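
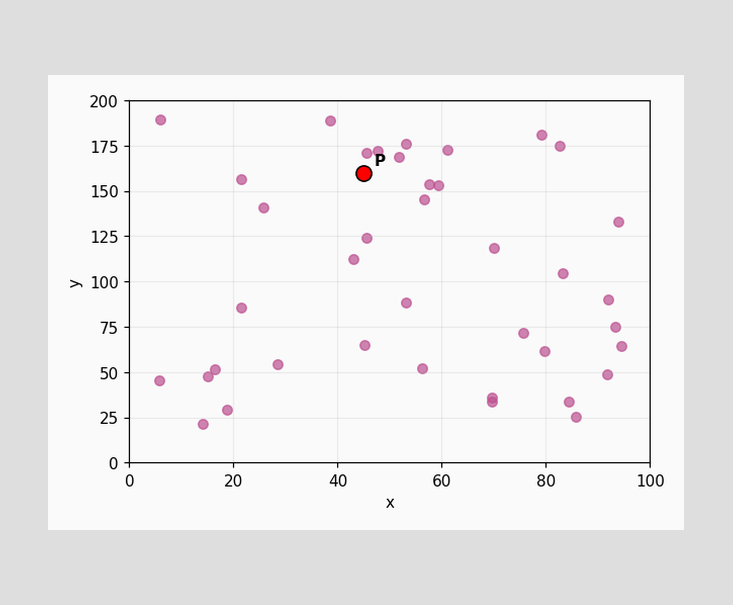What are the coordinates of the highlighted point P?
(45, 160)

Following the gridlines from P to each axis, P sits at (45, 160).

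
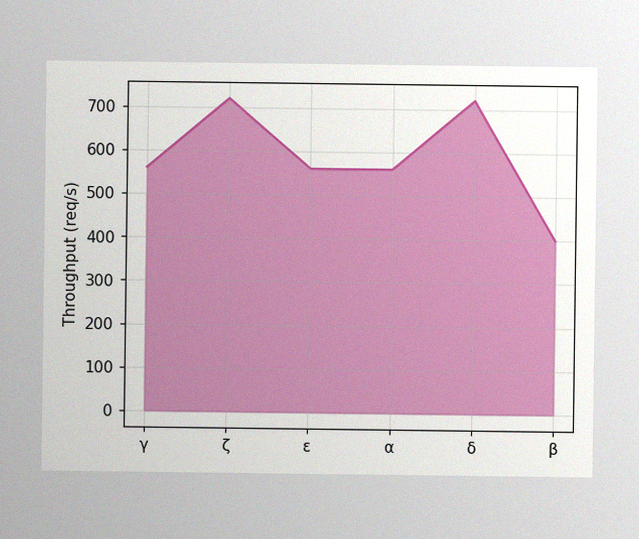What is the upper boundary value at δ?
The image has some photo noise and uneven lighting. At δ the upper boundary is at 720req/s.

720req/s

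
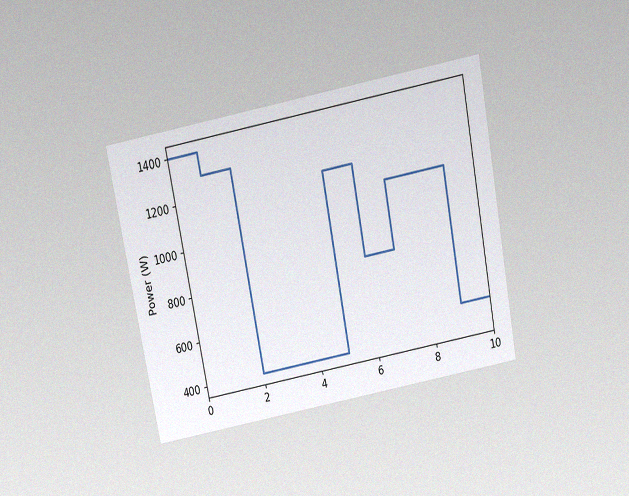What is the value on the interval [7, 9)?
The chart is tilted about 11° counter-clockwise and viewed slightly from above, with some photo noise. On [7, 9) the step sits at 1100W.

1100W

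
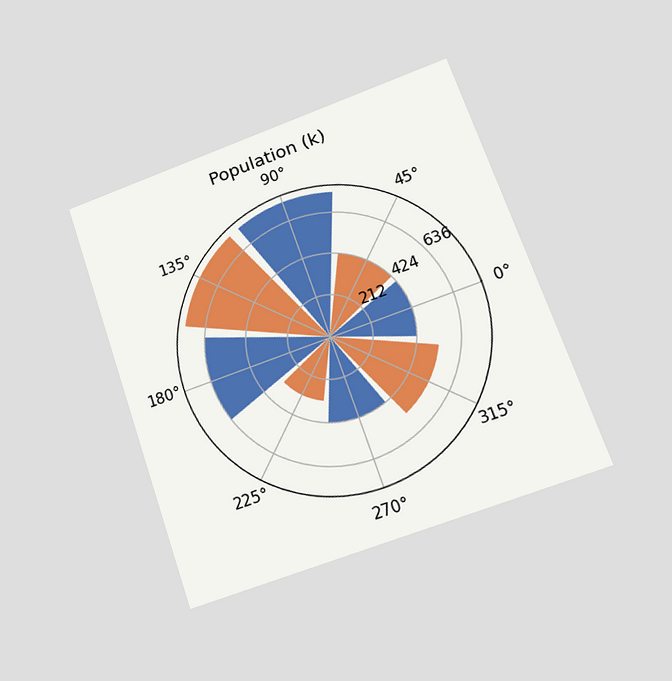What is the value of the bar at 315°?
The chart is tilted about 19° counter-clockwise and viewed at a slight angle. The bar at 315° reaches 530k on the radial axis.

530k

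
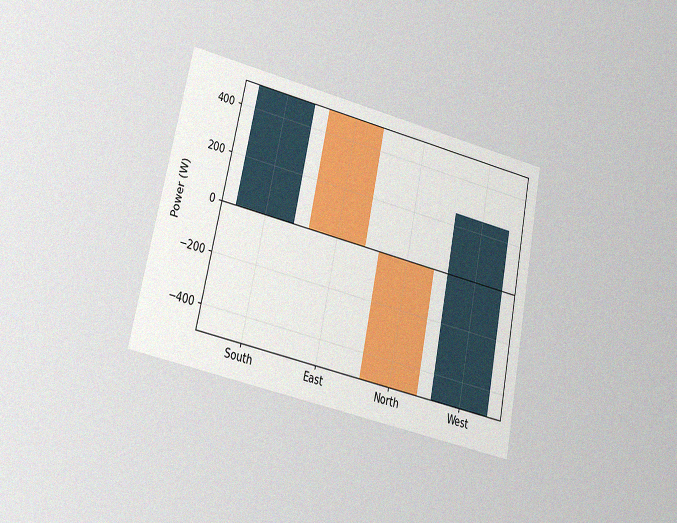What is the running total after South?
500W

The chart is tilted about 12° clockwise and viewed at a slight angle, with some photo noise. After South the running total reaches 500W.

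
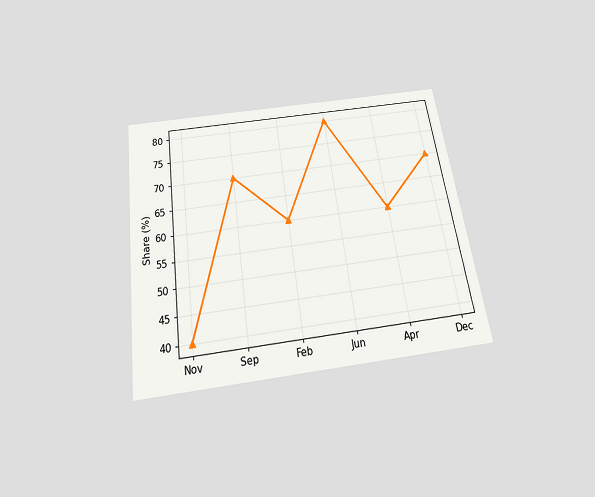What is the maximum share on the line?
80%

The chart is tilted about 8° counter-clockwise and viewed slightly from below. The highest point is at Jun, and reading across to the y-axis gives 80%.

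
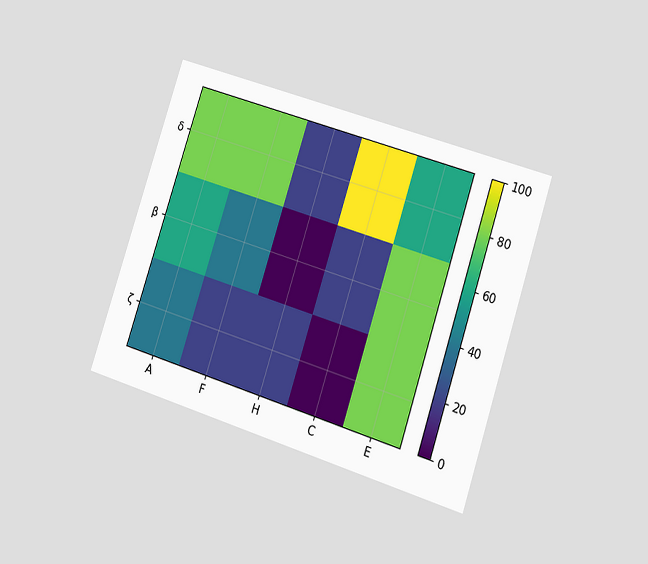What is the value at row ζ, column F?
20

The chart is tilted about 18° clockwise and viewed at a slight angle. Matching cell (ζ, F) against the colorbar gives 20.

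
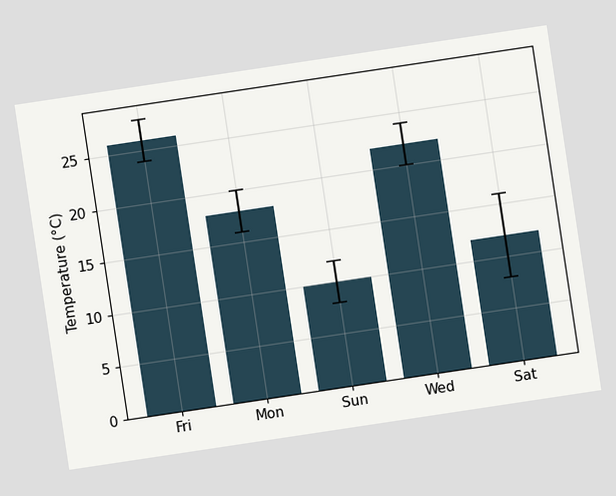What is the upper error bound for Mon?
20°C

The chart is tilted about 9° counter-clockwise. The Mon bar's upper whisker reaches 20°C.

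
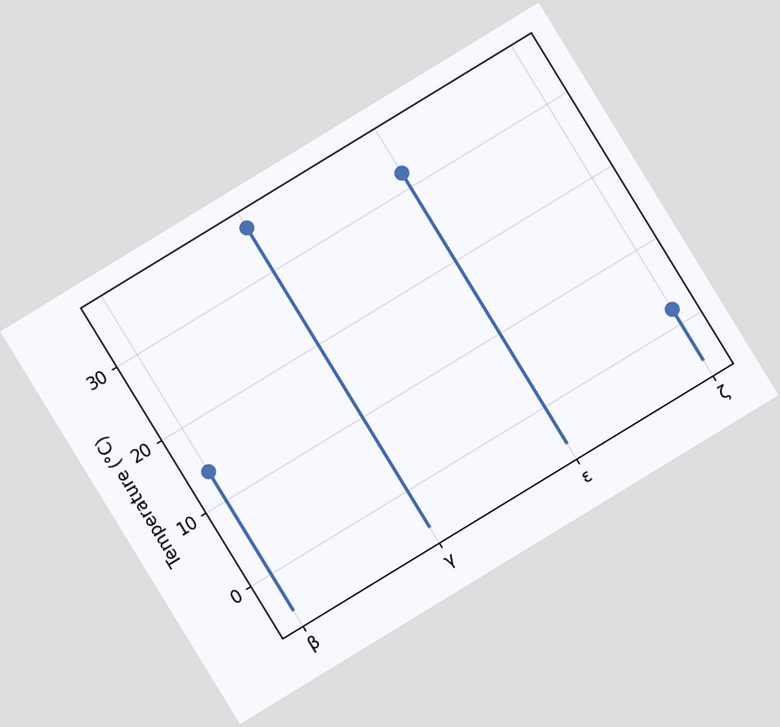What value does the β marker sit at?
14°C

The chart is tilted about 31° counter-clockwise. The β marker sits at 14°C.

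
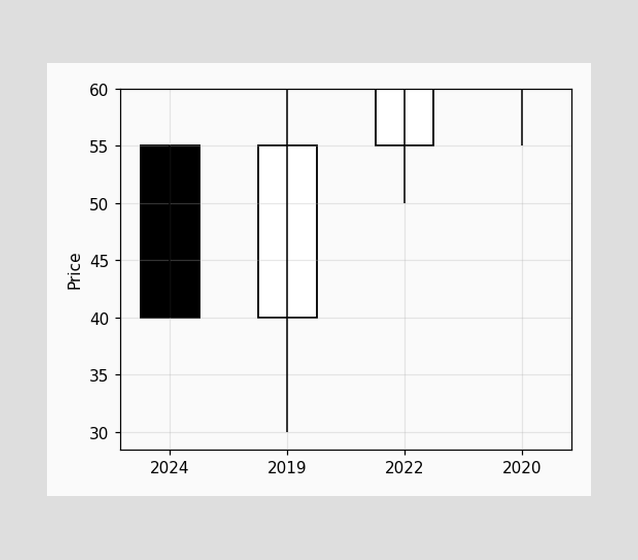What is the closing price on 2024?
40

The 2024 candle closes at 40.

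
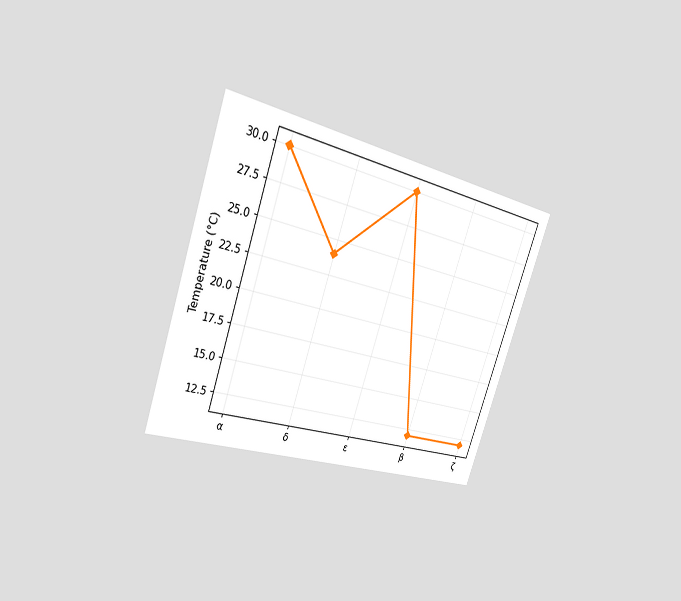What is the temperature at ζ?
The chart is tilted about 19° clockwise and viewed slightly from the left. At ζ, the line is at 12°C.

12°C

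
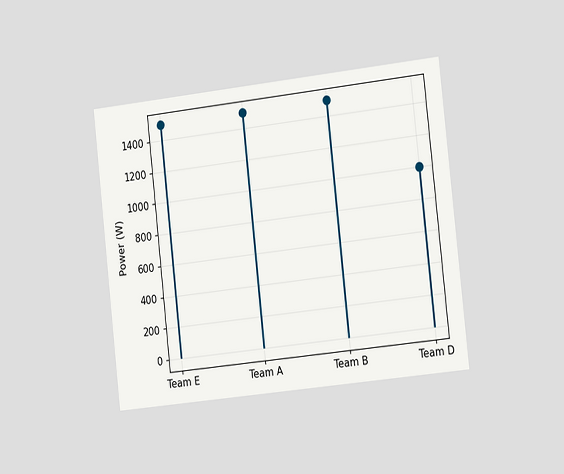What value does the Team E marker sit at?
1500W

The chart is tilted about 6° counter-clockwise and viewed slightly from the right. The Team E marker sits at 1500W.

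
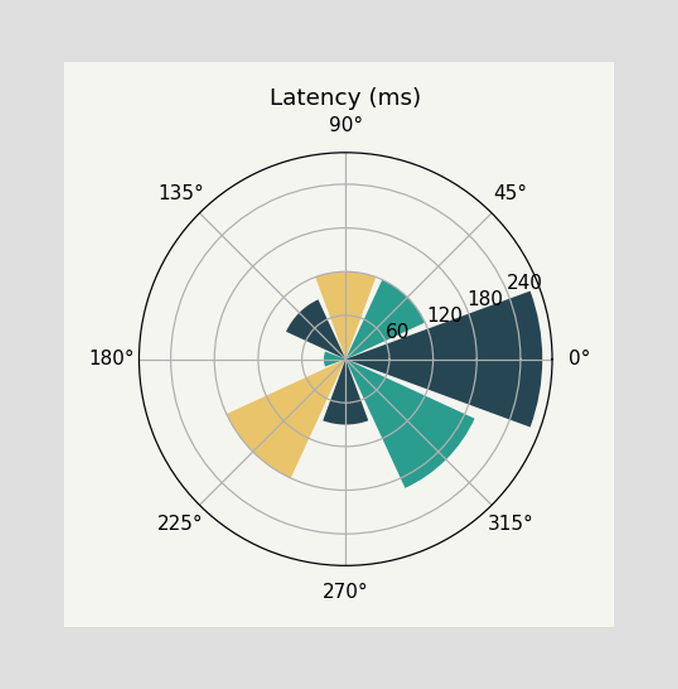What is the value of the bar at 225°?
The bar at 225° reaches 180ms on the radial axis.

180ms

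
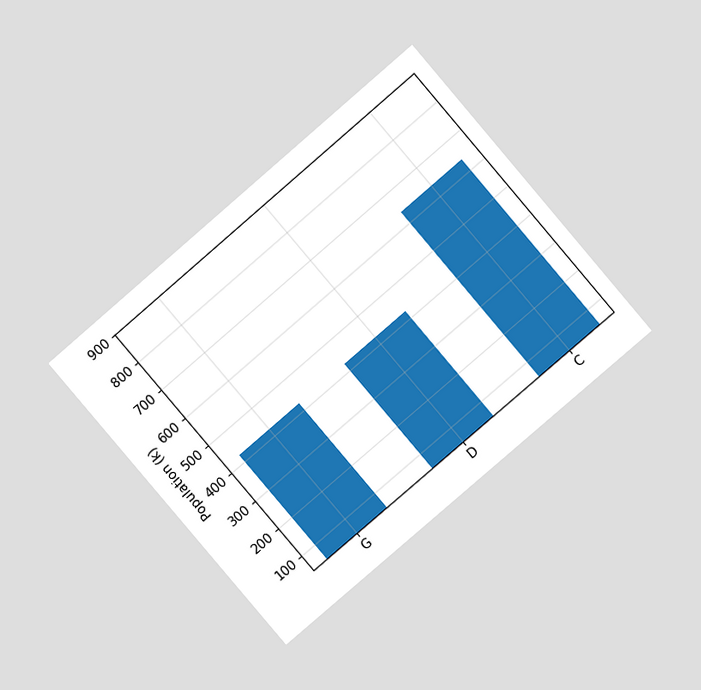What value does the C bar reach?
The chart is tilted about 41° counter-clockwise and viewed at a slight angle. Reading along the chart's y-axis, the C bar reaches 636k.

636k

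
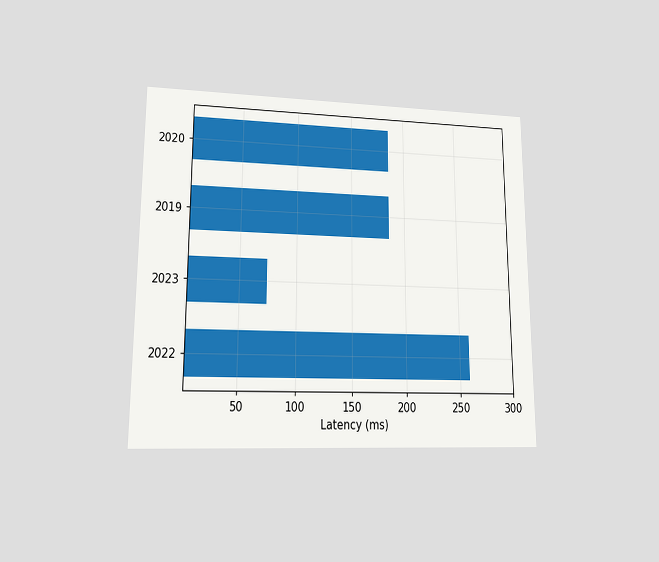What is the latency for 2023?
The chart is viewed at a slight angle. Reading along the chart's x-axis, the 2023 bar reaches 74ms.

74ms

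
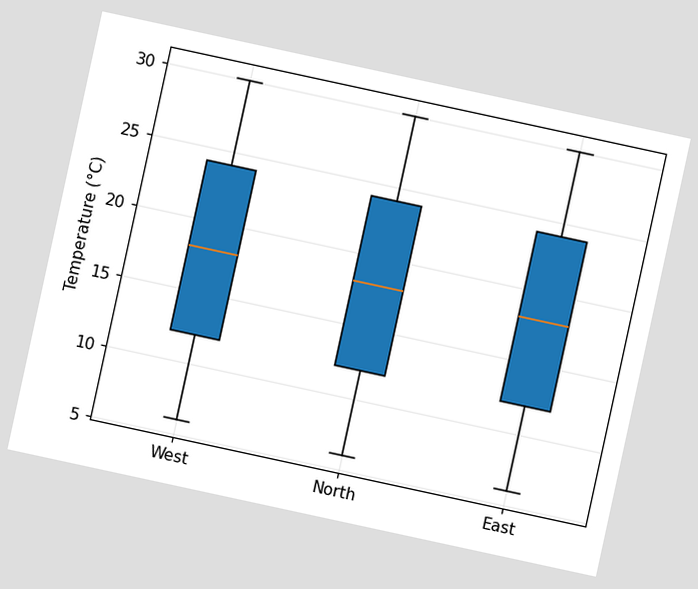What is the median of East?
The chart is tilted about 12° clockwise. The median line in the East box sits at 18°C.

18°C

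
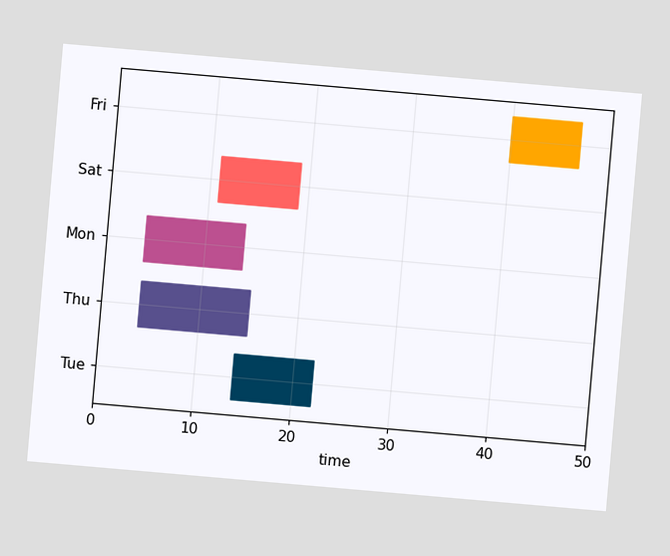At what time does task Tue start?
14

The chart is tilted about 5° clockwise. The Tue bar begins at t=14.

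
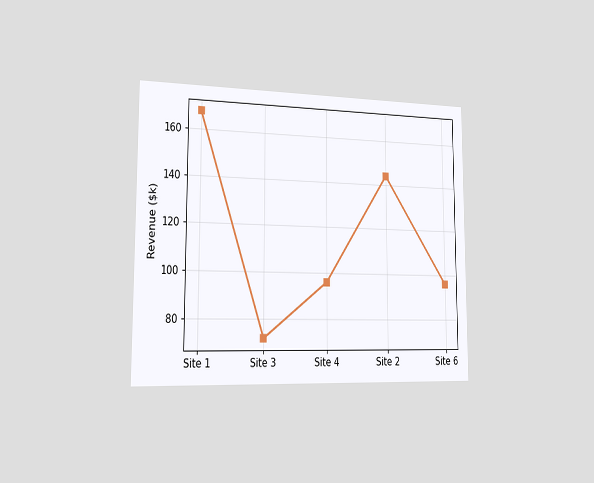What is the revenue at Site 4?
$96k

The chart is viewed slightly from the left. At Site 4, the line is at $96k.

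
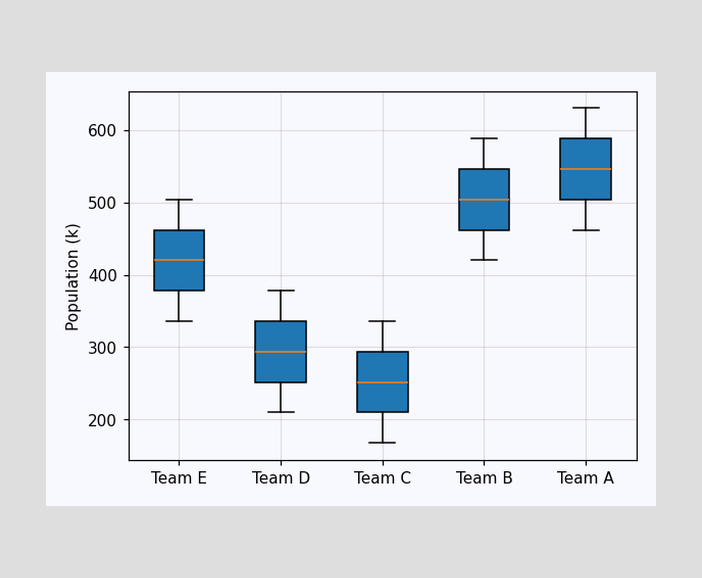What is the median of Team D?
The median line in the Team D box sits at 294k.

294k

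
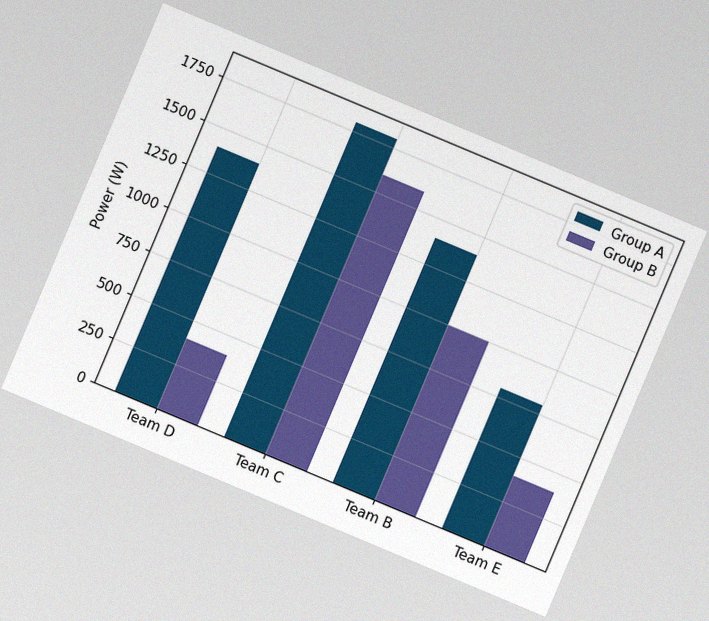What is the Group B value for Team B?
1000W

The chart is tilted about 23° clockwise, with some photo noise. The Group B bar at Team B reaches 1000W on the y-axis.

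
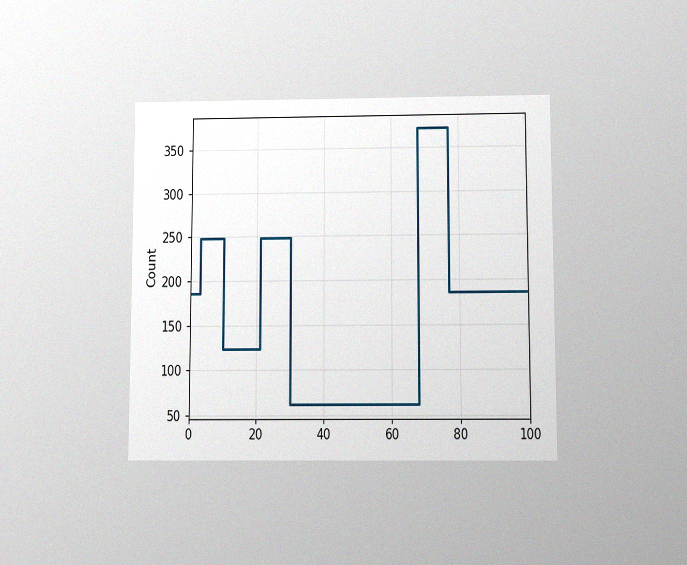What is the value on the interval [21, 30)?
The chart is viewed slightly from below, with some photo noise. On [21, 30) the step sits at 248.

248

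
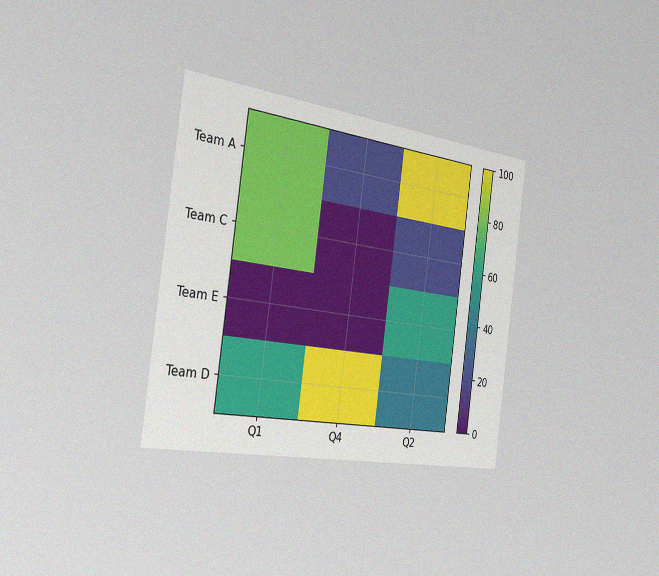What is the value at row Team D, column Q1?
The chart is tilted about 8° clockwise and viewed slightly from the left, with some photo noise. Matching cell (Team D, Q1) against the colorbar gives 60.

60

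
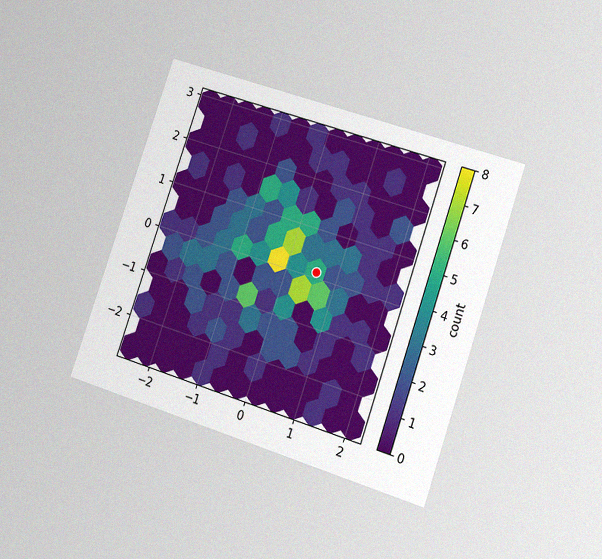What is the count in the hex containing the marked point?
5

The chart is tilted about 19° clockwise and viewed slightly from the right, with some photo noise. The marked hex reads 5 on the colorbar.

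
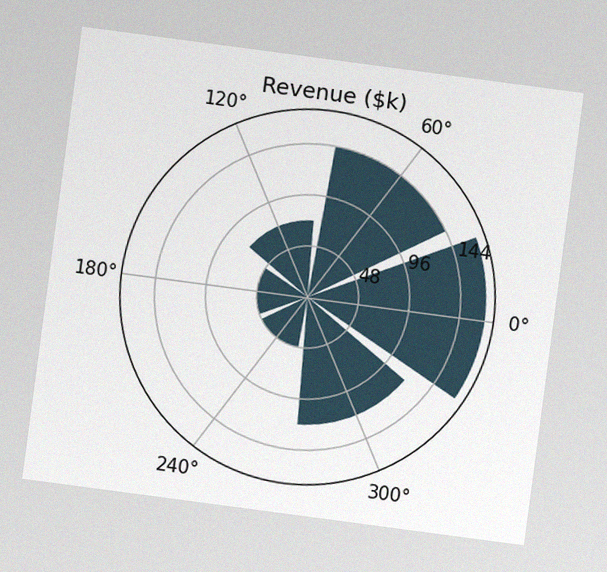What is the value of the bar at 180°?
The chart is tilted about 8° clockwise, with some photo noise. The bar at 180° reaches $48k on the radial axis.

$48k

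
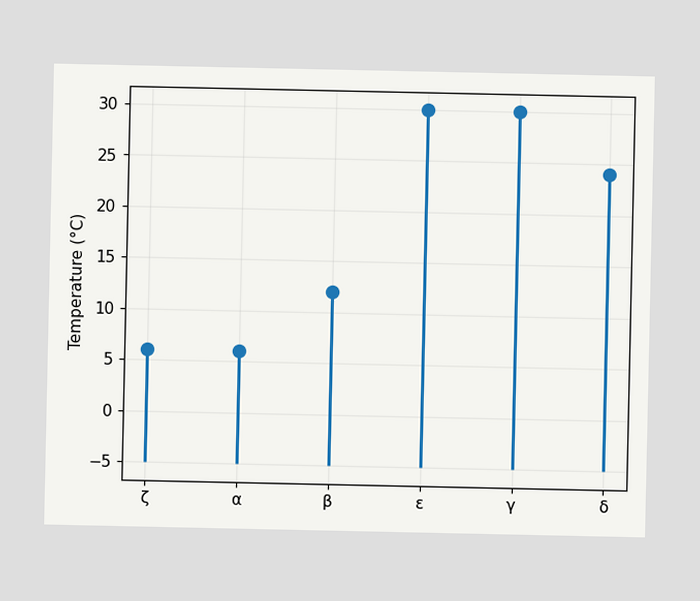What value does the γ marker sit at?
The γ marker sits at 30°C.

30°C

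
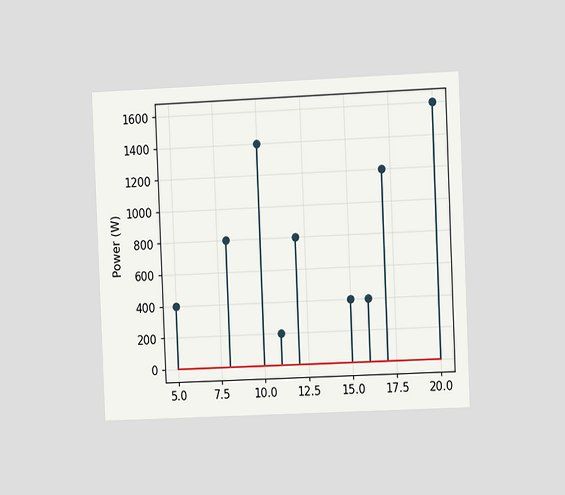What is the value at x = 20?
1600W

The chart is tilted about 2° counter-clockwise and viewed at a slight angle. The stem at x=20 reaches 1600W.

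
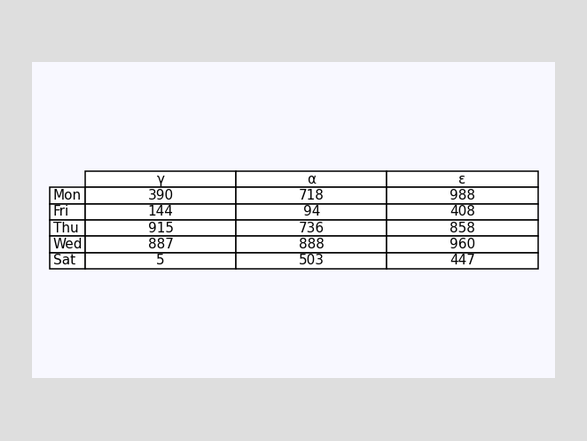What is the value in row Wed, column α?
The (Wed, α) cell reads 888.

888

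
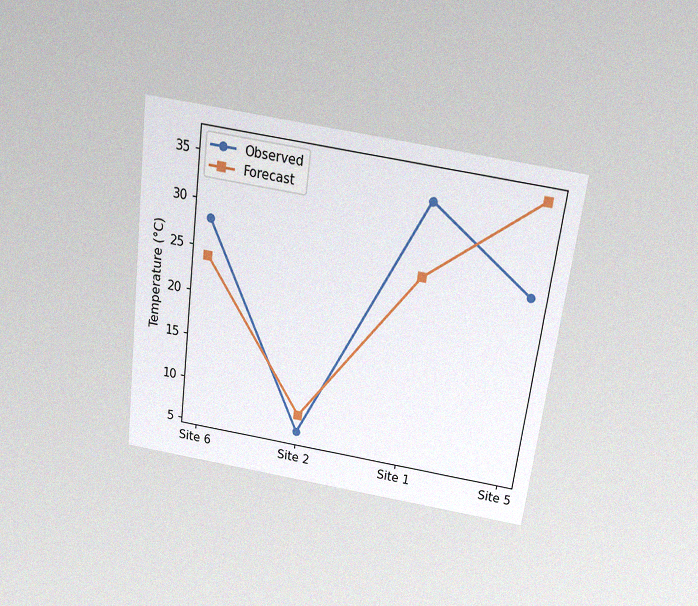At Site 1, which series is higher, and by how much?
Observed, by 8°C

The chart is tilted about 7° clockwise and viewed slightly from above, with some photo noise. At Site 1, Observed sits above the other line by 8°C.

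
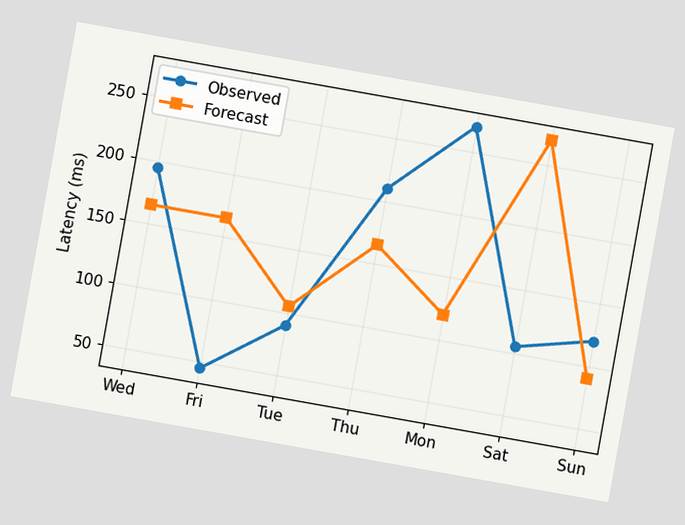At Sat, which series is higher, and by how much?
The chart is tilted about 10° clockwise. At Sat, Forecast sits above the other line by 165ms.

Forecast, by 165ms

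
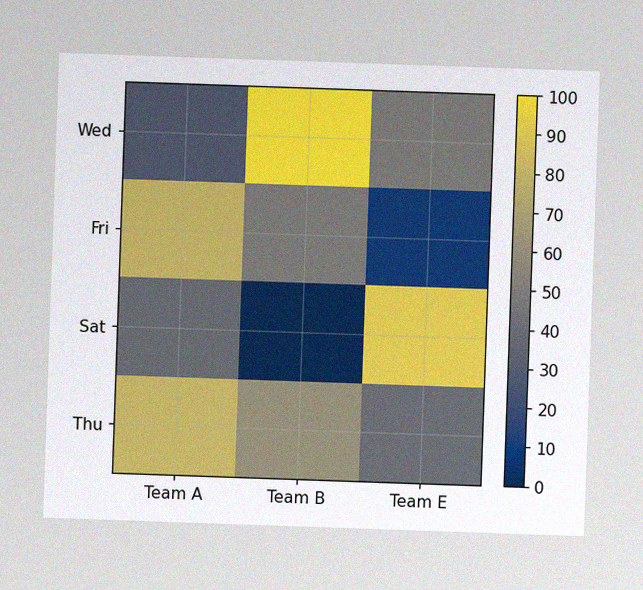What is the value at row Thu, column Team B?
The image has some photo noise and uneven lighting. Matching cell (Thu, Team B) against the colorbar gives 60.

60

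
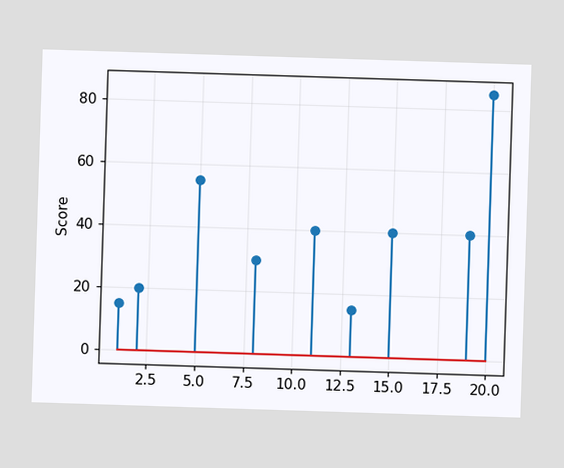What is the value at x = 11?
40

The stem at x=11 reaches 40.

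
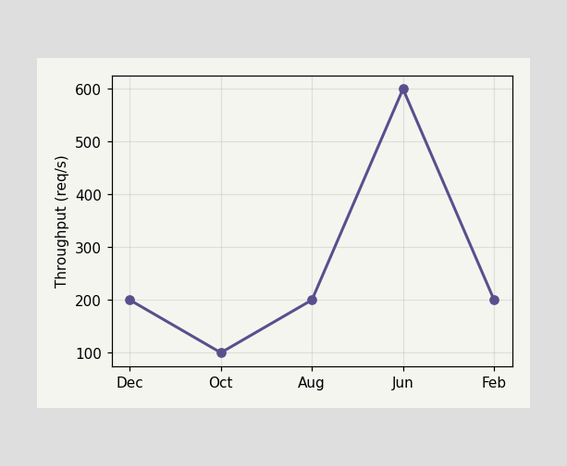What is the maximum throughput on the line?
The highest point is at Jun, and reading across to the y-axis gives 600req/s.

600req/s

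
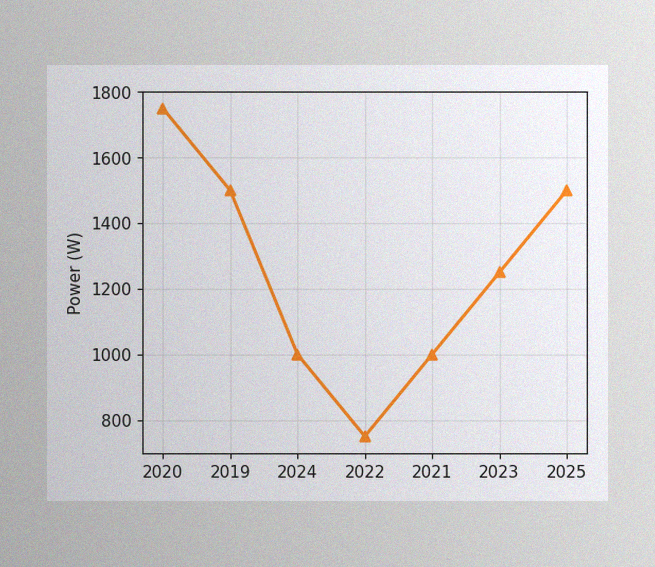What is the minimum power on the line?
750W

The image has some photo noise and uneven lighting. The lowest point is at 2022, and reading across to the y-axis gives 750W.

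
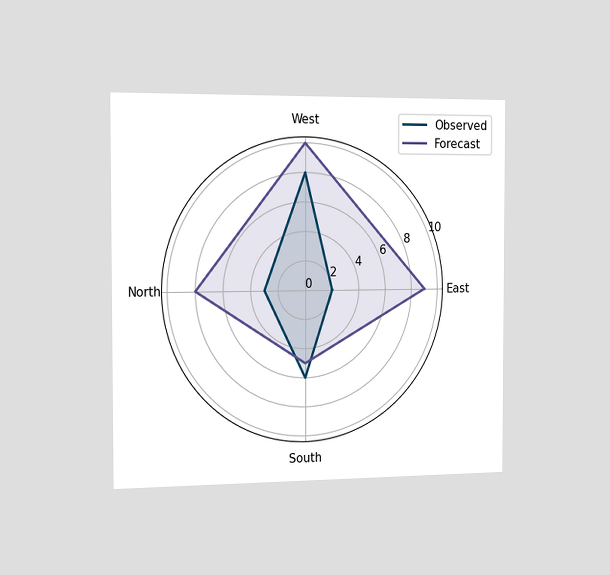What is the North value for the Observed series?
The chart is viewed slightly from the left. On the North axis, Observed reaches 3.

3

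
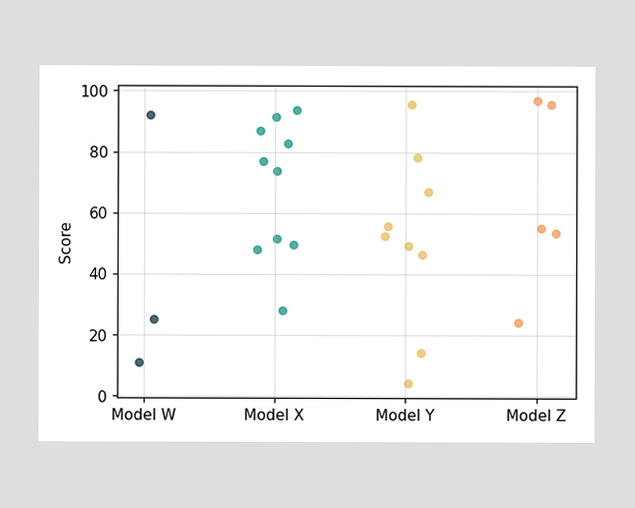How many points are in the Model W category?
Counting the markers in the Model W column gives 3.

3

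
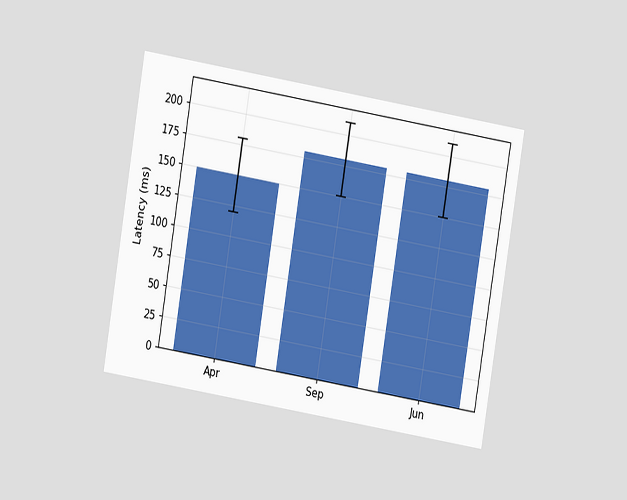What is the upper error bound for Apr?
180ms

The chart is tilted about 9° clockwise and viewed at a slight angle. The Apr bar's upper whisker reaches 180ms.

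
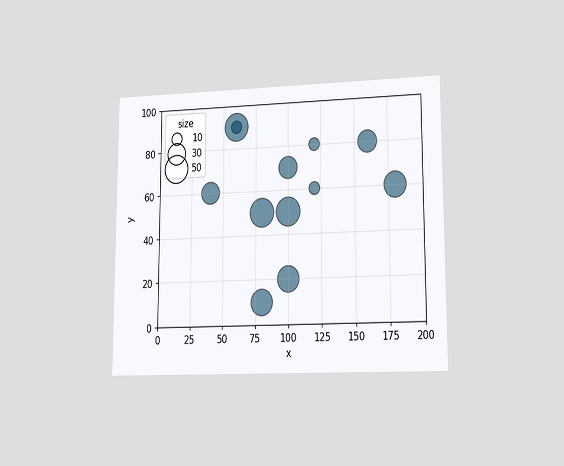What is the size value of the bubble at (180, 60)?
40

The chart is viewed at a slight angle. Matching the bubble at (180, 60) against the size legend gives 40.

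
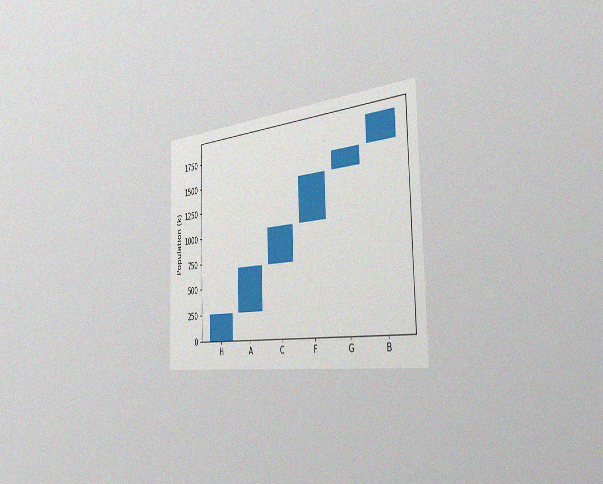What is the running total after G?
The chart is viewed slightly from the right, with some photo noise. After G the running total reaches 1615k.

1615k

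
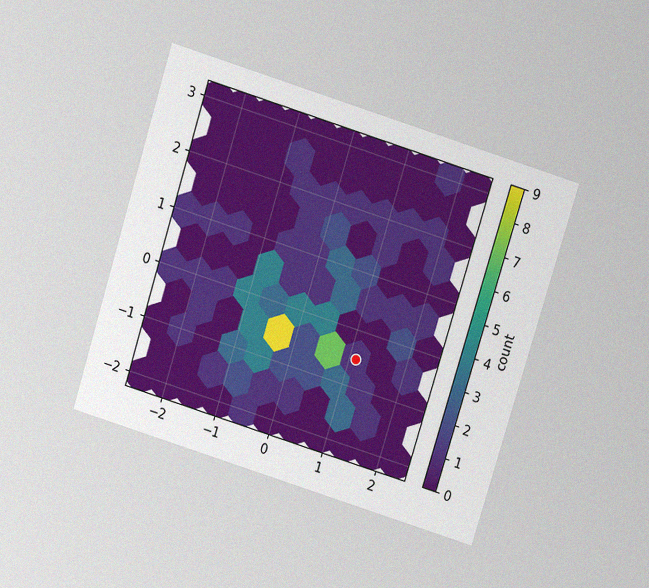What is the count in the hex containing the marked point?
The chart is tilted about 17° clockwise and viewed slightly from above, with some photo noise. The marked hex reads 1 on the colorbar.

1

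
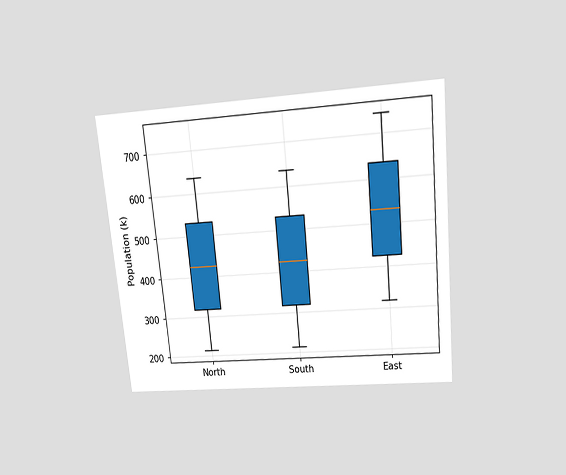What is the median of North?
424k

The chart is tilted about 6° counter-clockwise and viewed slightly from above. The median line in the North box sits at 424k.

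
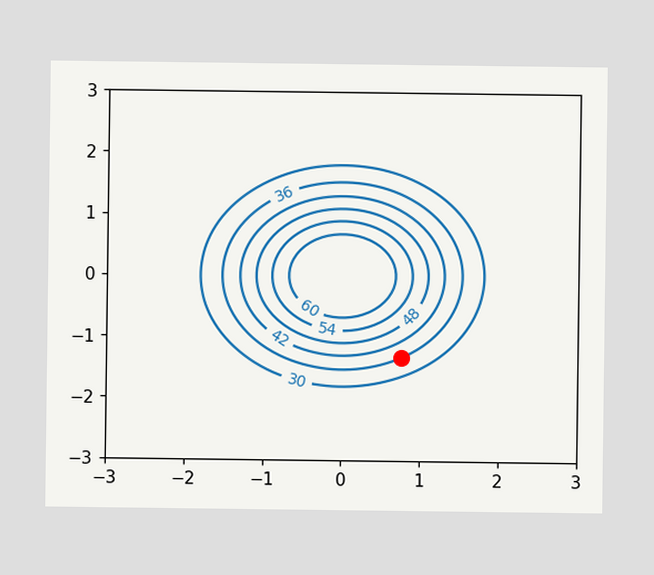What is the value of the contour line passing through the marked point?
36

The marked point sits on the contour labelled 36.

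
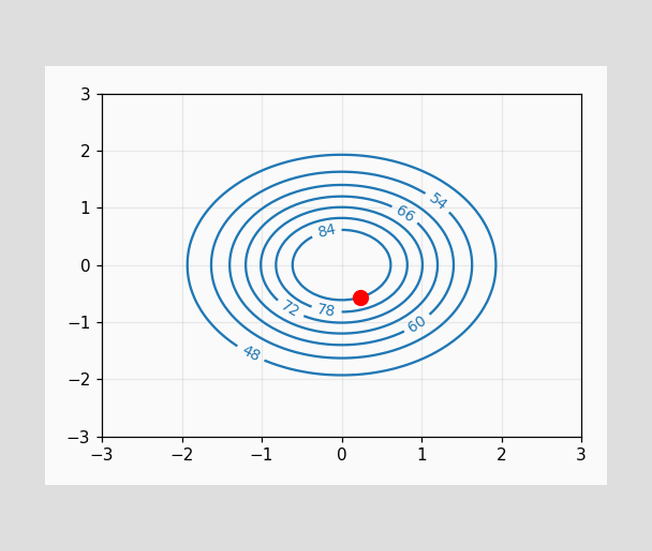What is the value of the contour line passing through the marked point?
The marked point sits on the contour labelled 84.

84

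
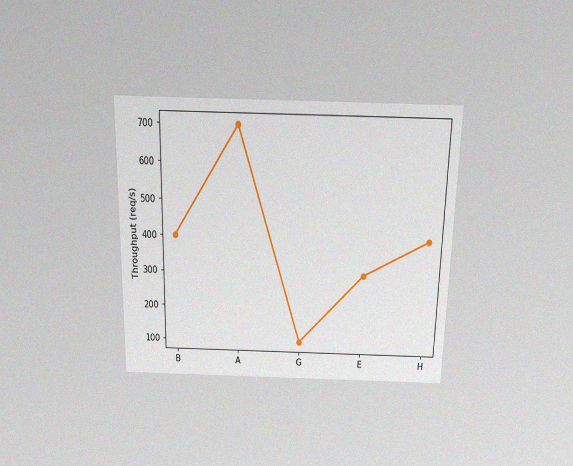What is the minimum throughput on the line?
100req/s

The chart is viewed slightly from above, with some photo noise. The lowest point is at G, and reading across to the y-axis gives 100req/s.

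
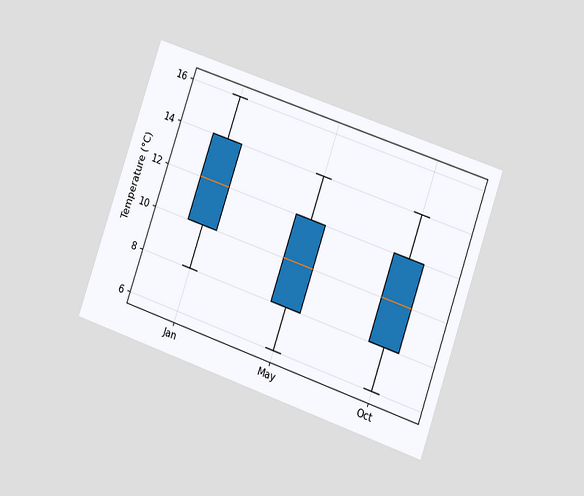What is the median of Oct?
The chart is tilted about 19° clockwise and viewed at a slight angle. The median line in the Oct box sits at 10°C.

10°C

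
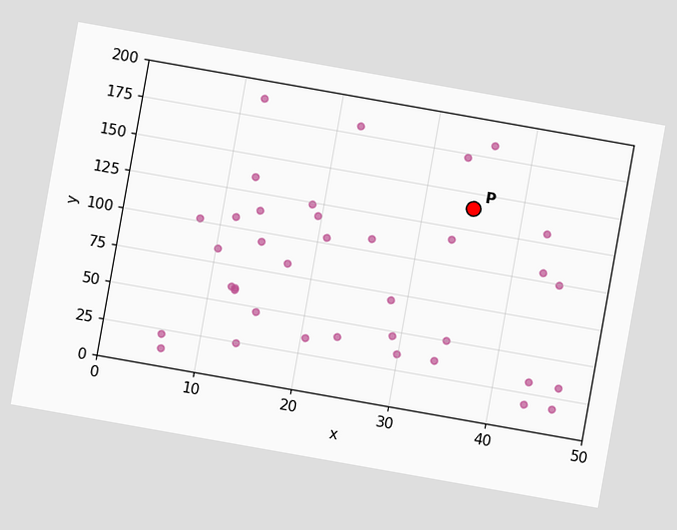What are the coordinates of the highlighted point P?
(35, 140)

The chart is tilted about 10° clockwise. Following the gridlines from P to each axis, P sits at (35, 140).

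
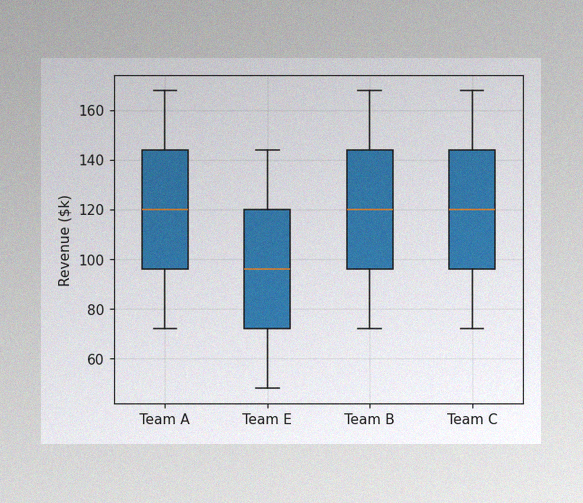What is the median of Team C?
The image has some photo noise and uneven lighting. The median line in the Team C box sits at $120k.

$120k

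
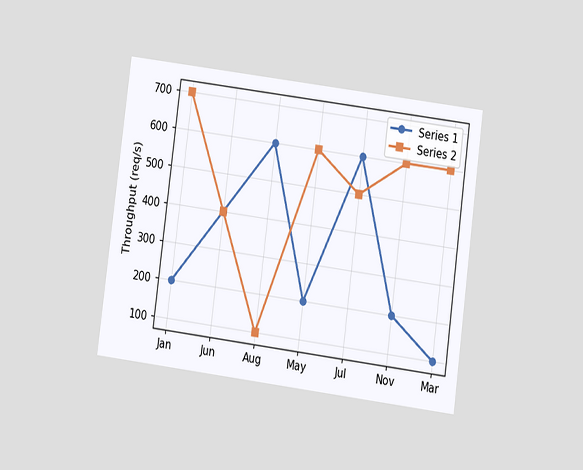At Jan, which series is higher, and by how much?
Series 2, by 500req/s

The chart is tilted about 7° clockwise and viewed at a slight angle. At Jan, Series 2 sits above the other line by 500req/s.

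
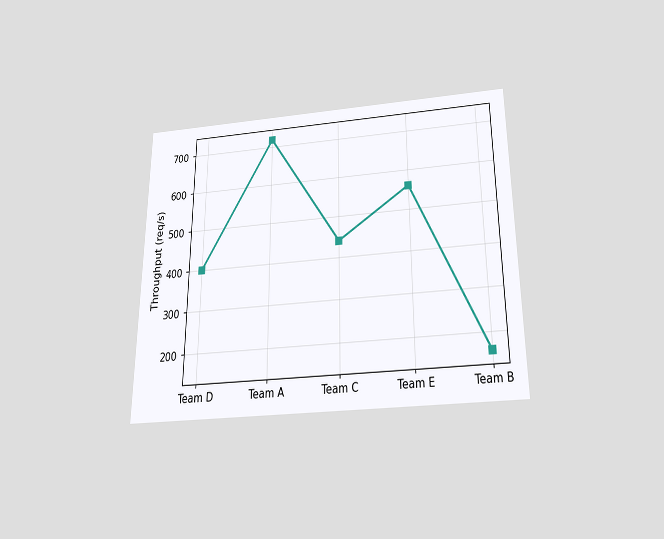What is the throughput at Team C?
440req/s

The chart is viewed slightly from below. At Team C, the line is at 440req/s.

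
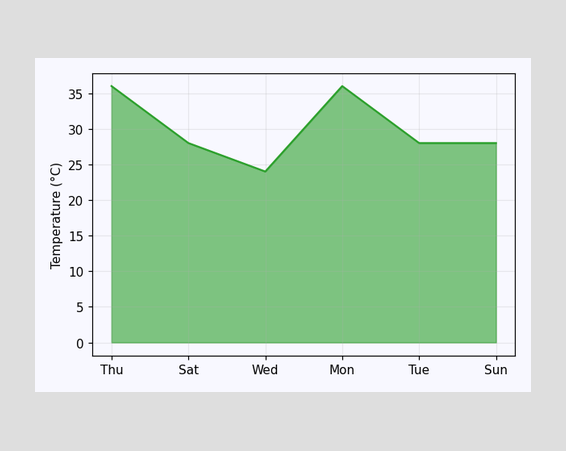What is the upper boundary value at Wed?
At Wed the upper boundary is at 24°C.

24°C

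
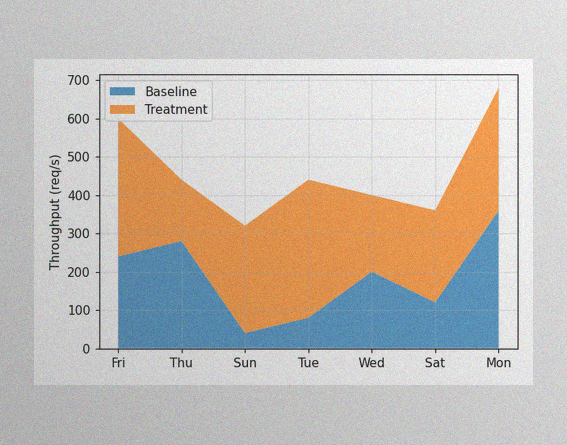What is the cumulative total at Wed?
The image has some photo noise and uneven lighting. The stacked total at Wed reaches 400req/s.

400req/s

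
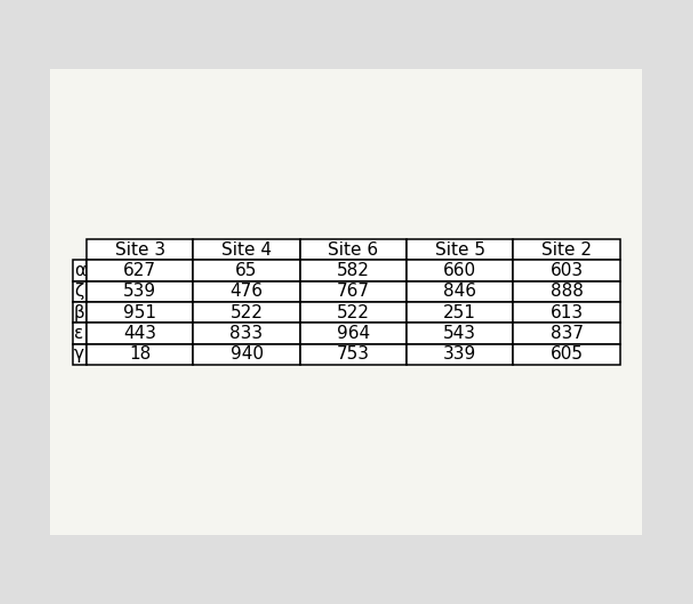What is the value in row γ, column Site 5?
339

The (γ, Site 5) cell reads 339.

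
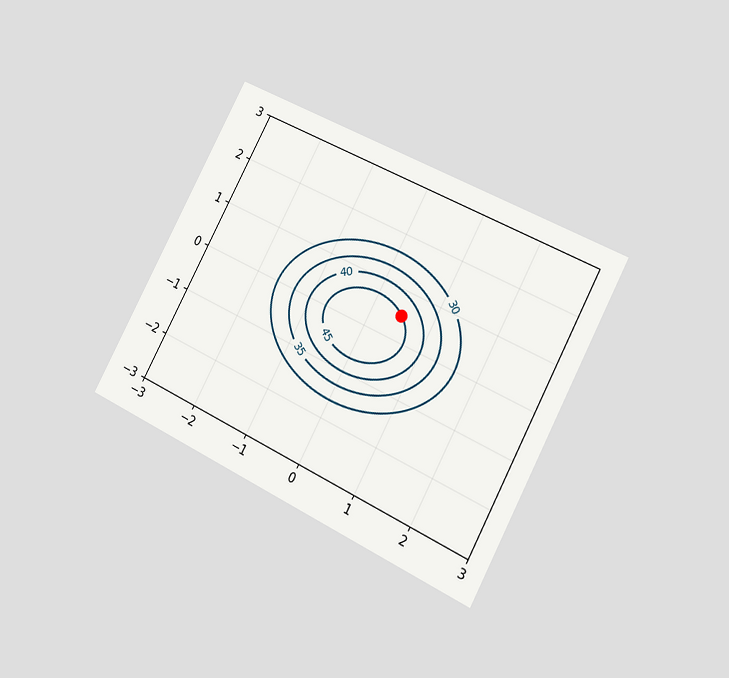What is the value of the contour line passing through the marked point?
The chart is tilted about 28° clockwise and viewed at a slight angle. The marked point sits on the contour labelled 45.

45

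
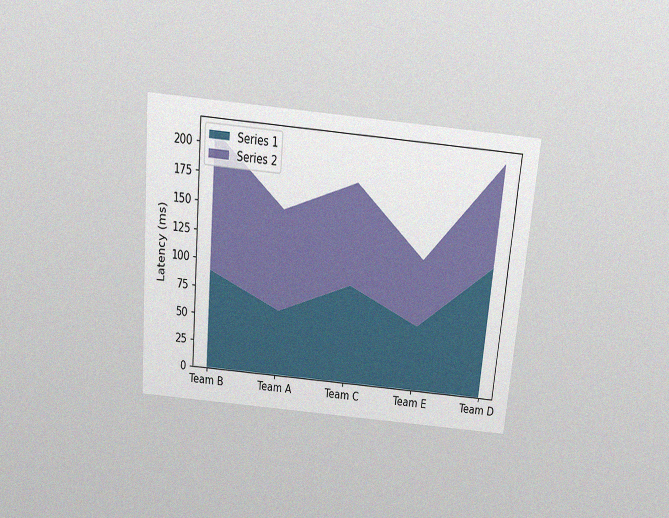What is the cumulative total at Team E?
The chart is tilted about 5° clockwise and viewed slightly from above, with some photo noise. The stacked total at Team E reaches 120ms.

120ms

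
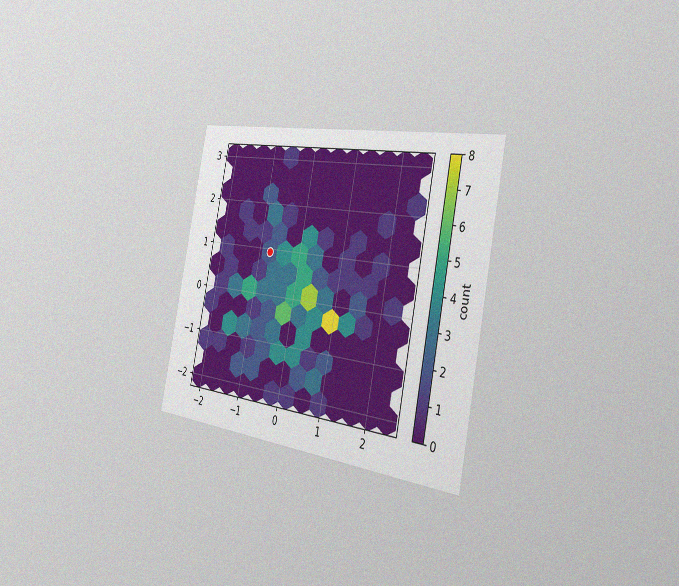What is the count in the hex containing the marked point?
The chart is tilted about 12° clockwise and viewed slightly from the right, with some photo noise. The marked hex reads 2 on the colorbar.

2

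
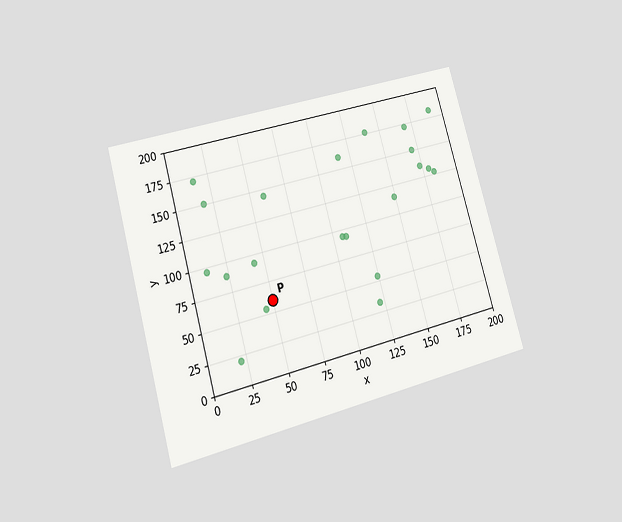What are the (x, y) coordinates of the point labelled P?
(50, 60)

The chart is tilted about 16° counter-clockwise and viewed at a slight angle. Following the gridlines from P to each axis, P sits at (50, 60).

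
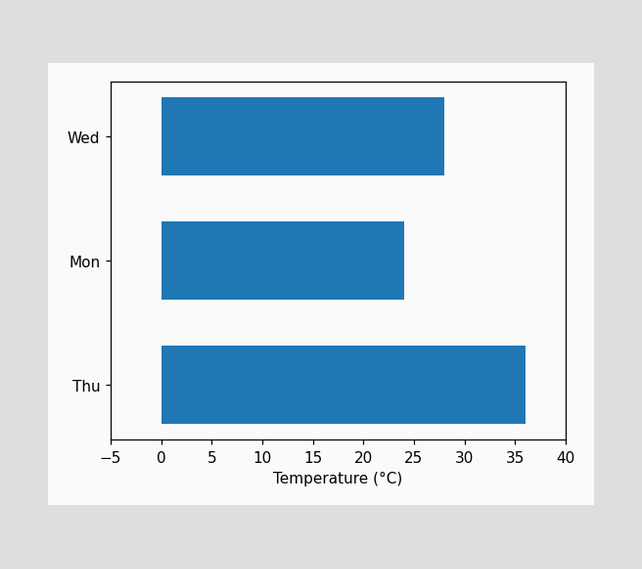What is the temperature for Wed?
28°C

Reading along the chart's x-axis, the Wed bar reaches 28°C.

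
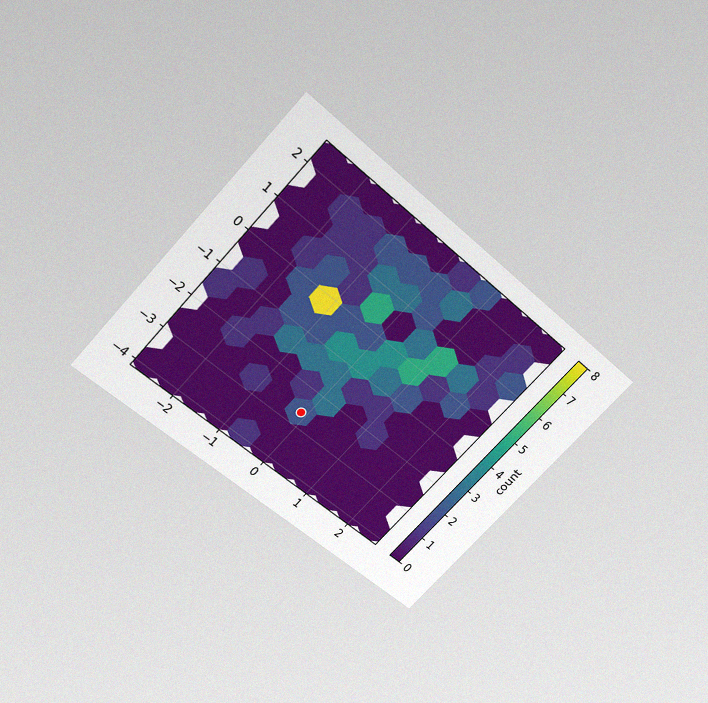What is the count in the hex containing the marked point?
The chart is tilted about 43° clockwise and viewed slightly from above, with some photo noise. The marked hex reads 2 on the colorbar.

2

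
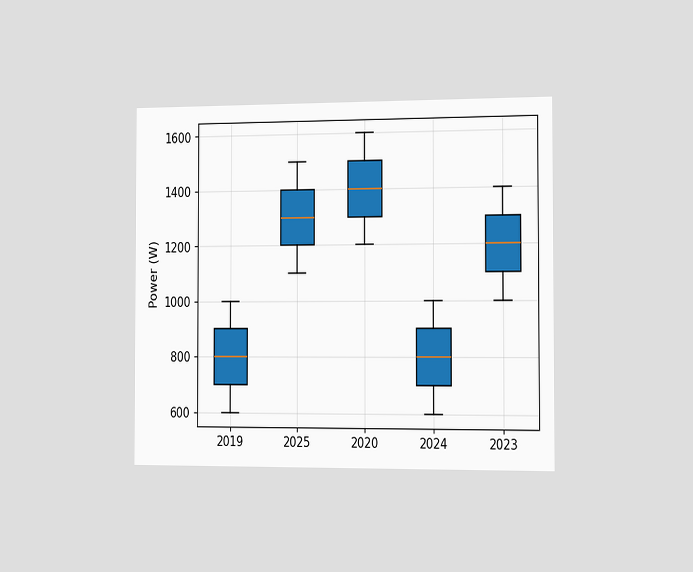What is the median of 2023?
1200W

The chart is viewed slightly from the right. The median line in the 2023 box sits at 1200W.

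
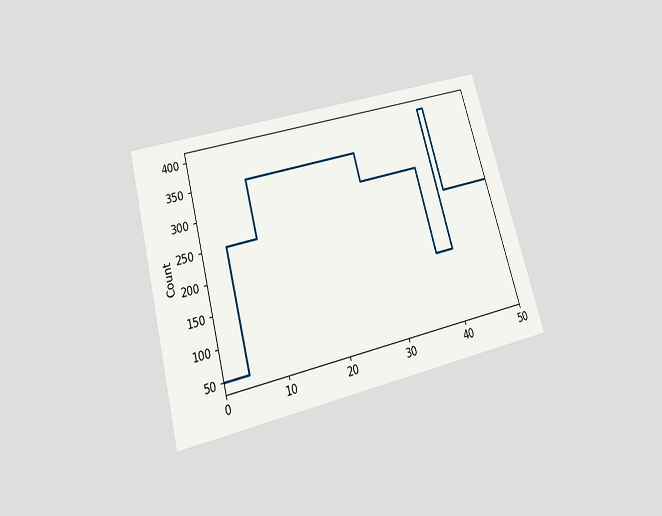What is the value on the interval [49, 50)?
The chart is tilted about 15° counter-clockwise and viewed slightly from below. On [49, 50) the step sits at 250.

250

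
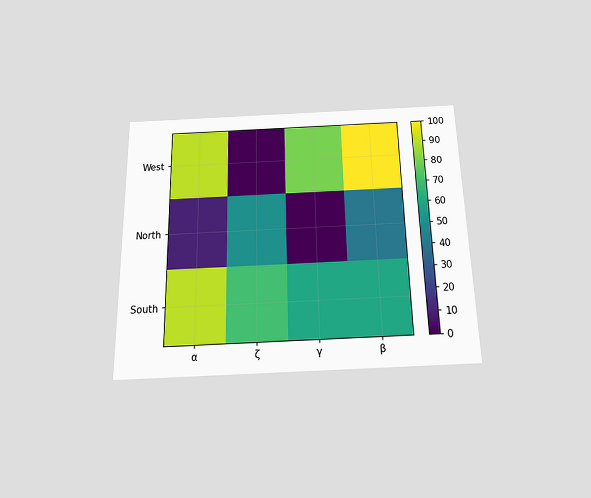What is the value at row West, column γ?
80

The chart is viewed slightly from below. Matching cell (West, γ) against the colorbar gives 80.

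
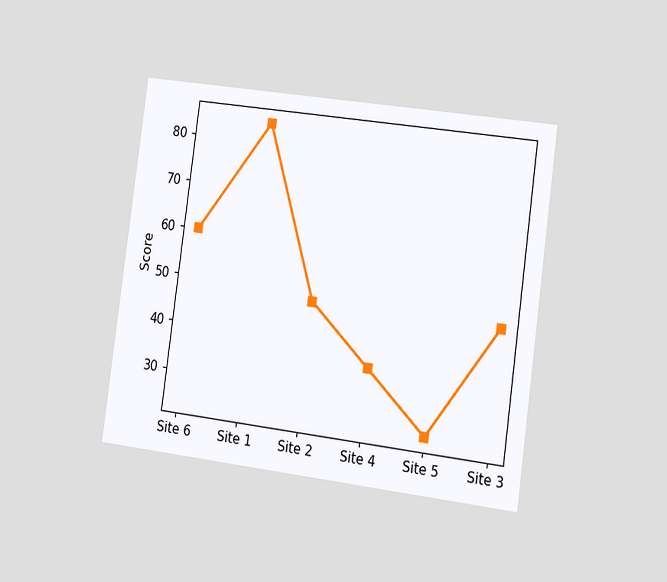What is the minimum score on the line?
The chart is tilted about 8° clockwise and viewed slightly from the right. The lowest point is at Site 5, and reading across to the y-axis gives 24.

24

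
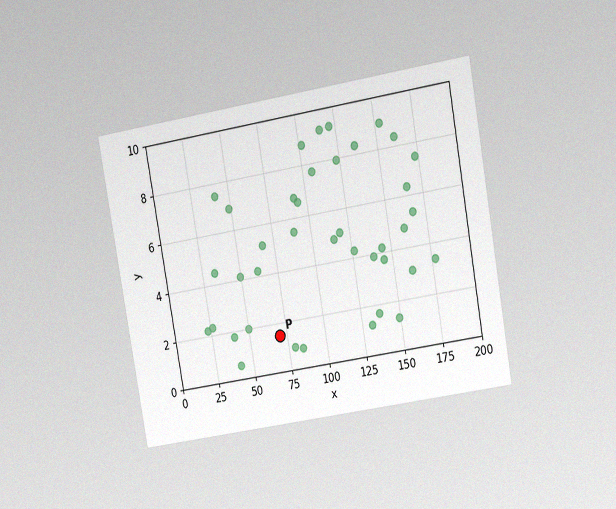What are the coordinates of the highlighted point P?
The chart is tilted about 10° counter-clockwise and viewed at a slight angle, with some photo noise. Following the gridlines from P to each axis, P sits at (70, 1.5).

(70, 1.5)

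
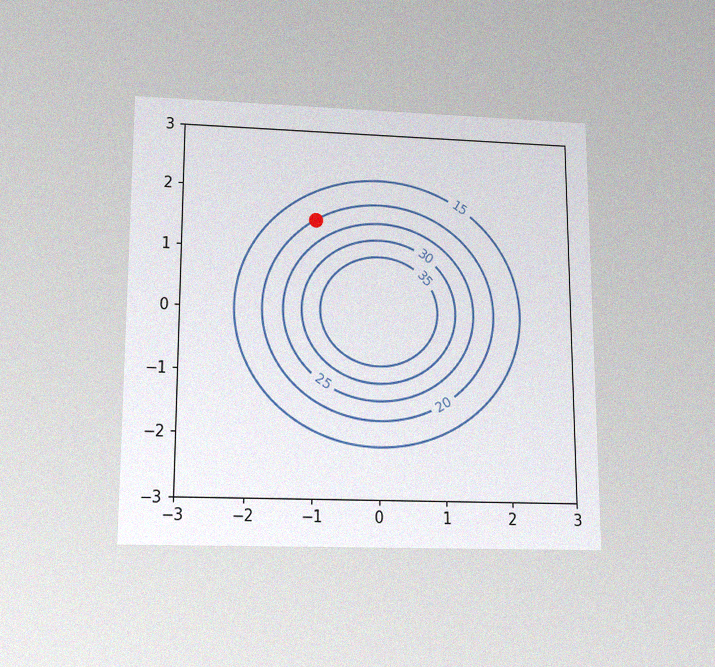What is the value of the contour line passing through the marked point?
The chart is viewed slightly from below, with some photo noise. The marked point sits on the contour labelled 20.

20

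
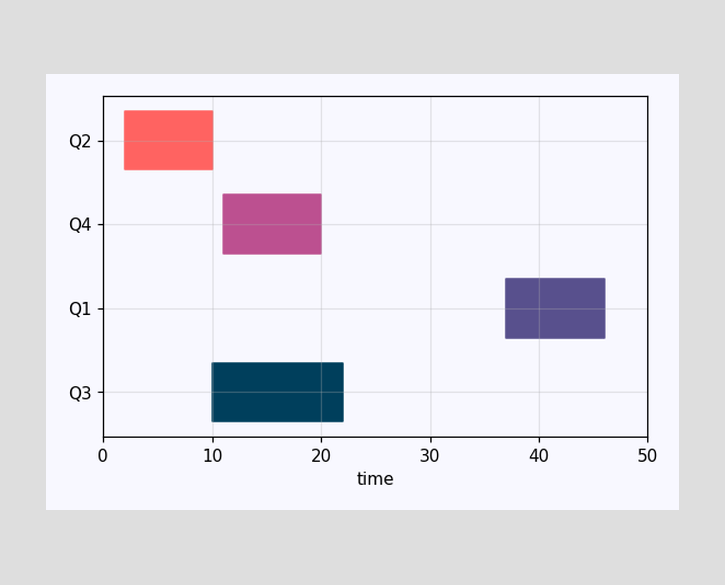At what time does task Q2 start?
2

The Q2 bar begins at t=2.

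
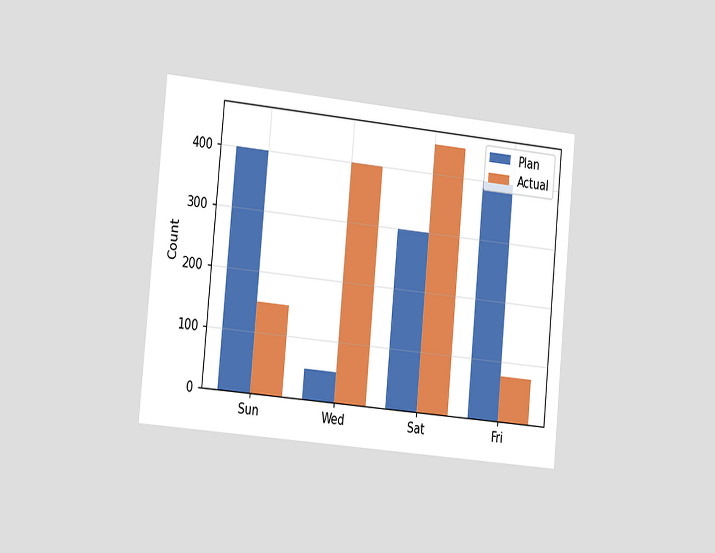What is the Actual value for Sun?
150

The chart is tilted about 5° clockwise and viewed slightly from the left. The Actual bar at Sun reaches 150 on the y-axis.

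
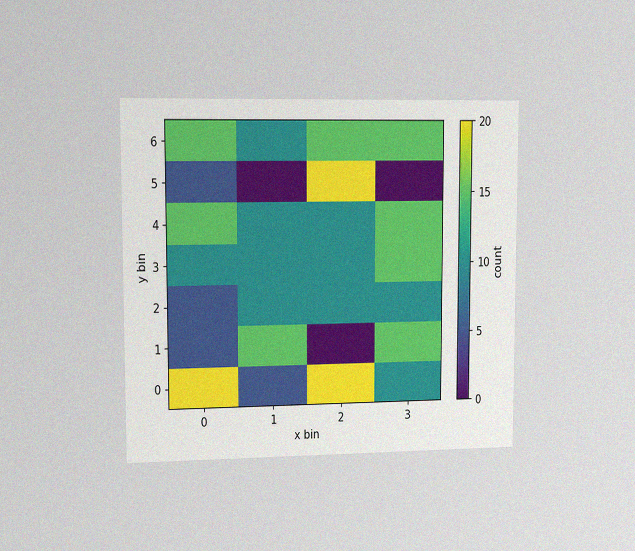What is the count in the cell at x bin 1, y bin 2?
10

The chart is viewed slightly from the left, with some photo noise. Matching the cell (1, 2) against the colorbar gives 10.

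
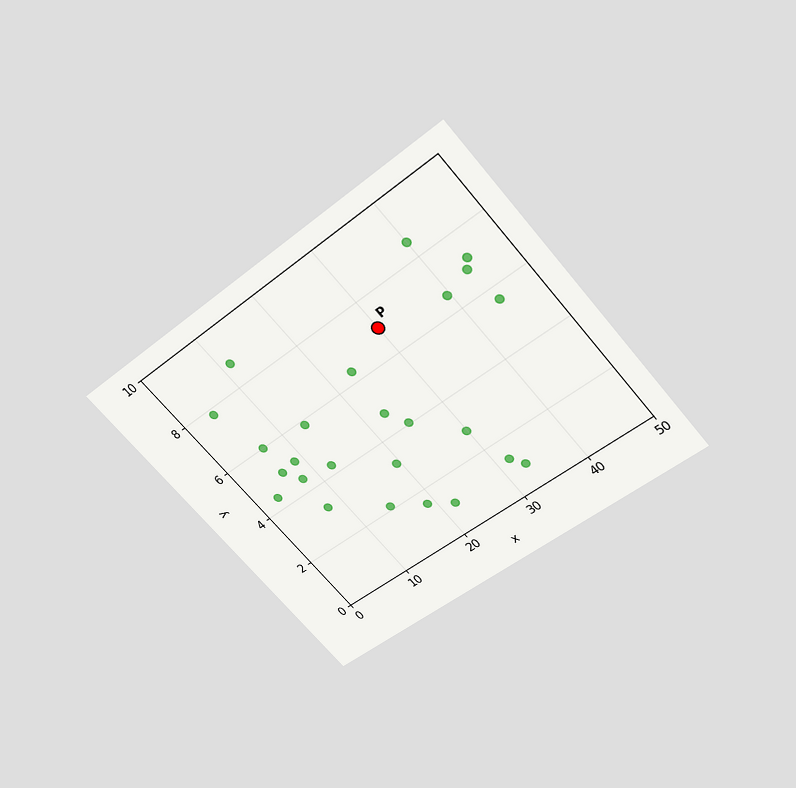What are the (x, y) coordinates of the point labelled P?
(30, 7)

The chart is tilted about 41° counter-clockwise and viewed slightly from above. Following the gridlines from P to each axis, P sits at (30, 7).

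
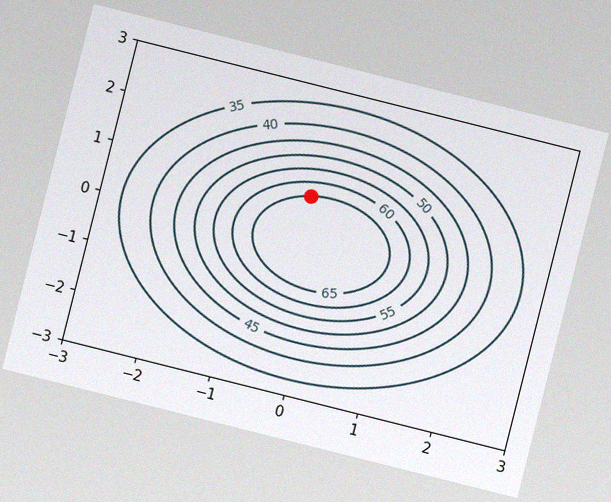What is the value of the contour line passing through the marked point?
The chart is tilted about 14° clockwise, with some photo noise. The marked point sits on the contour labelled 65.

65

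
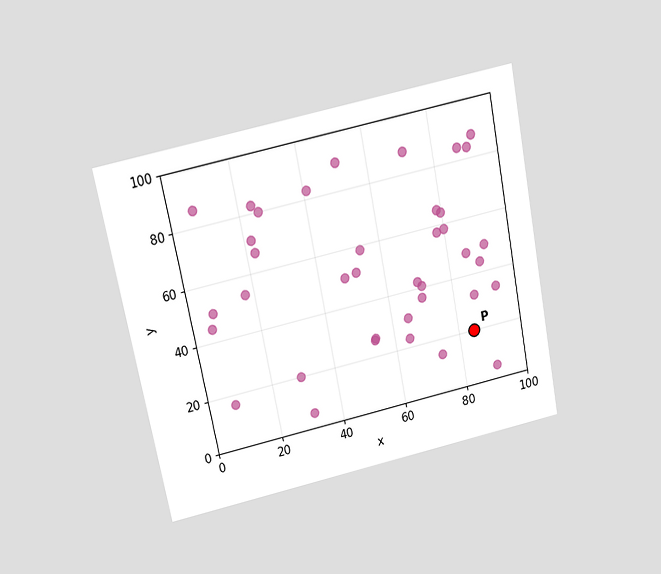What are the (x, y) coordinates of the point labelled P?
(85, 20)

The chart is tilted about 11° counter-clockwise and viewed slightly from above. Following the gridlines from P to each axis, P sits at (85, 20).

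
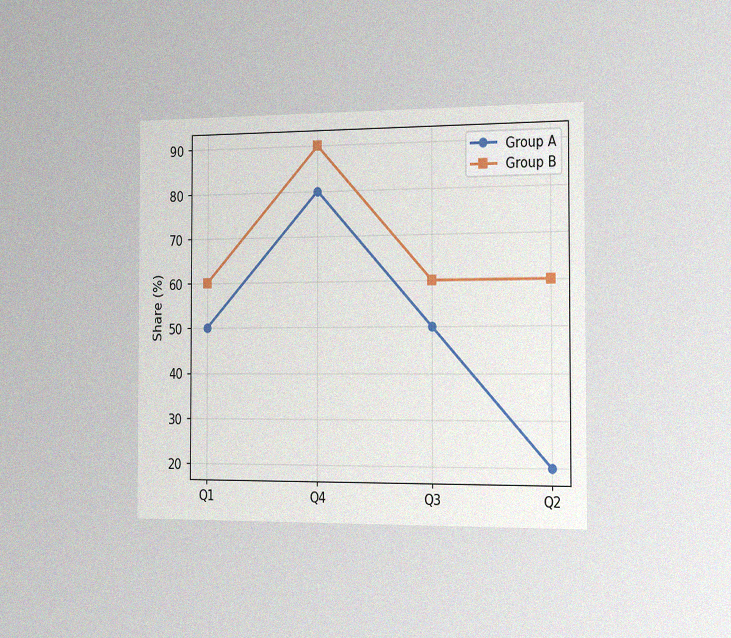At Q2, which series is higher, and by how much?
Group B, by 40%

The chart is viewed slightly from the right, with some photo noise. At Q2, Group B sits above the other line by 40%.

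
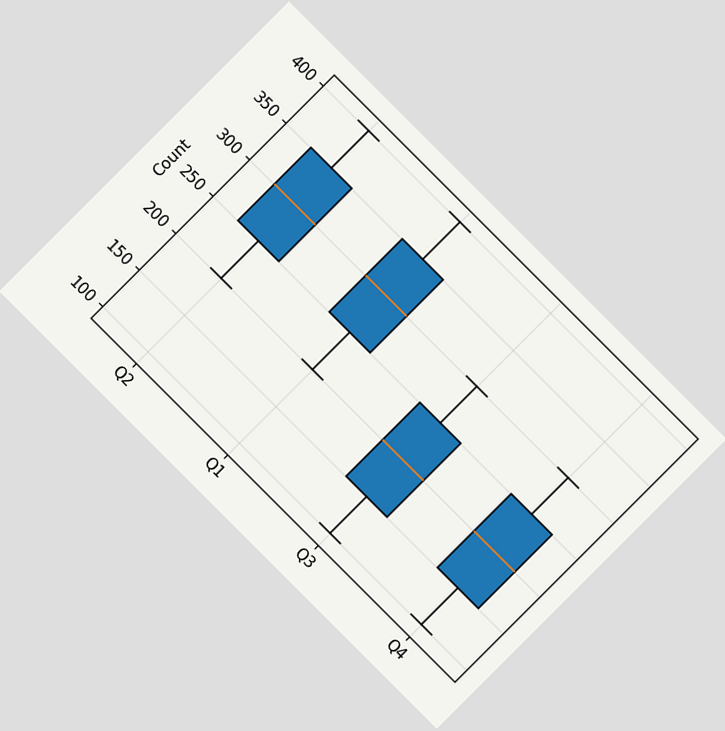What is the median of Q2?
The chart is tilted about 45° clockwise. The median line in the Q2 box sits at 300.

300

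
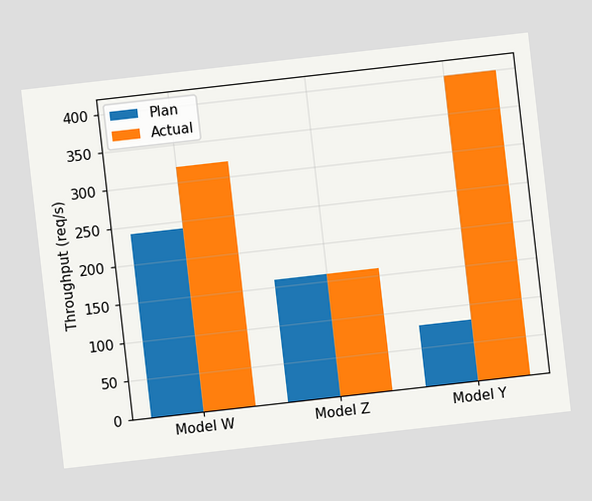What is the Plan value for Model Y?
The chart is tilted about 6° counter-clockwise. The Plan bar at Model Y reaches 80req/s on the y-axis.

80req/s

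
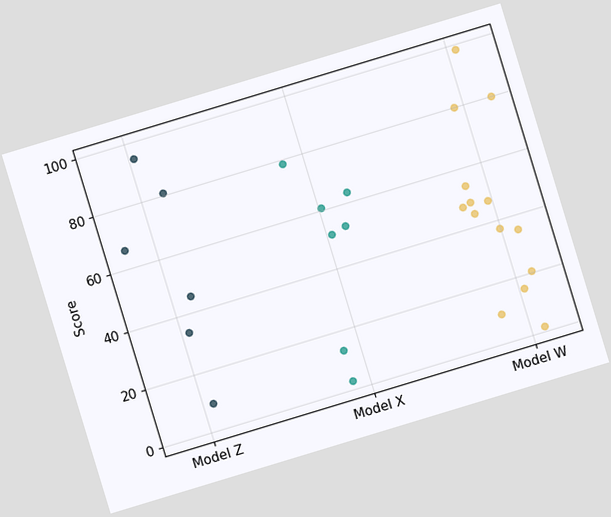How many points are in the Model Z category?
The chart is tilted about 17° counter-clockwise. Counting the markers in the Model Z column gives 6.

6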